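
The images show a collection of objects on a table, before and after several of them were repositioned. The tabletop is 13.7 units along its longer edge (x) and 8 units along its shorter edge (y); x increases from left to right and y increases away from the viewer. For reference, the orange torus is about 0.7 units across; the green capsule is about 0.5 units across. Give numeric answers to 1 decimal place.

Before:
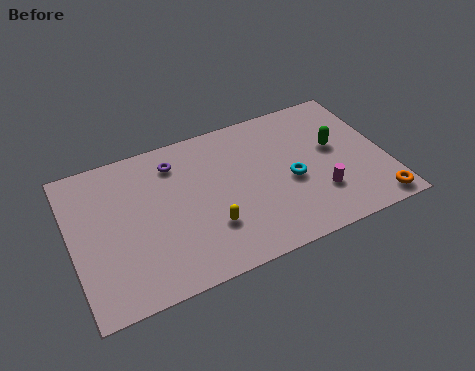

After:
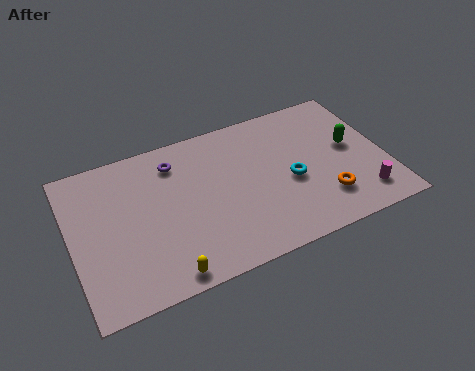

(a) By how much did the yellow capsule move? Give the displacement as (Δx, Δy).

(-2.1, -1.6)

The yellow capsule started near (5.8, 2.4) and ended near (3.7, 0.8).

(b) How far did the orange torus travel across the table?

2.4

The orange torus was near (12.9, 0.9) before and (10.8, 2.0) after, so it travelled √(2.1² + 1.1²) ≈ 2.4 units.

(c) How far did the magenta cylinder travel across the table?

2.0

The magenta cylinder moved from about (10.6, 2.3) to (12.4, 1.5), a distance of √(1.8² + 0.8²) ≈ 2.0.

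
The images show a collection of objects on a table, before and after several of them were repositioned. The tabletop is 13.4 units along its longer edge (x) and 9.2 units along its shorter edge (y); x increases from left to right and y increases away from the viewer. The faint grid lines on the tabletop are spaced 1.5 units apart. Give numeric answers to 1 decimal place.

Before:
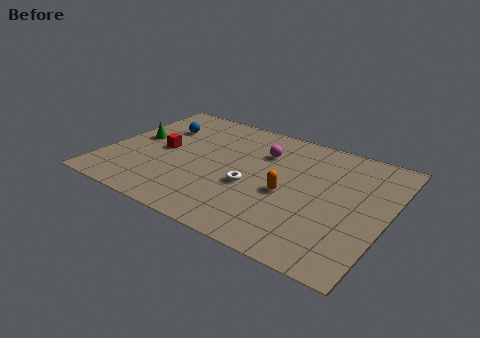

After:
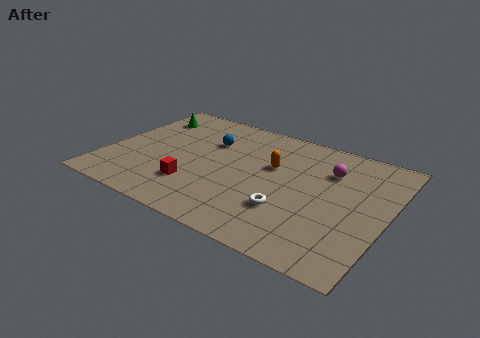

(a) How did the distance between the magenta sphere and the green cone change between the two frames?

+2.9

Before: roughly 6.2 units apart; after: 9.1. That's 2.9 units further apart.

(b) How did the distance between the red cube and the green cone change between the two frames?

+4.2

Before: roughly 1.5 units apart; after: 5.7. That's 4.2 units further apart.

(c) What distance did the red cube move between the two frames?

2.8

The red cube moved from about (2.6, 4.6) to (4.5, 2.5), a distance of √(1.9² + 2.1²) ≈ 2.8.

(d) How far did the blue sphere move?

2.5

From (2.1, 6.5) to (4.6, 6.3), the blue sphere covered √(2.5² + 0.2²) ≈ 2.5 units.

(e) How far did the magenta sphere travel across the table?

3.2

The magenta sphere moved from about (7.2, 6.6) to (10.4, 6.6), a distance of √(3.2² + 0.0²) ≈ 3.2.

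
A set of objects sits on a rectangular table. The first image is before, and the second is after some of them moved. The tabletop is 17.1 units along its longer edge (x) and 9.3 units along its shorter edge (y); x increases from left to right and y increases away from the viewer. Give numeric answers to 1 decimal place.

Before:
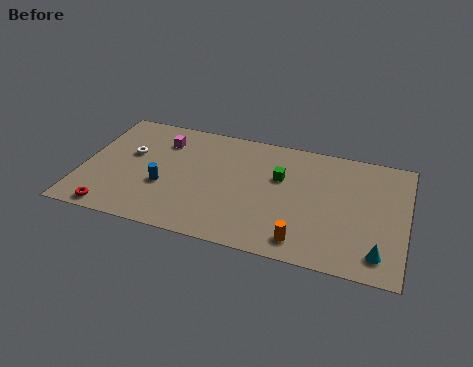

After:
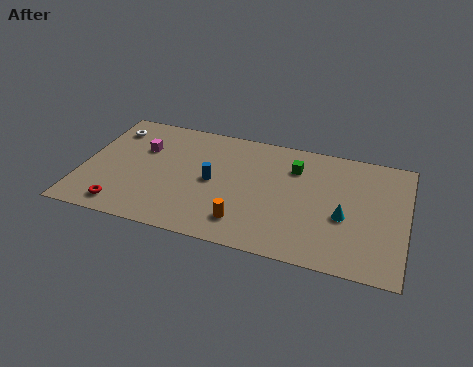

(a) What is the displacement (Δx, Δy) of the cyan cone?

(-1.9, 2.2)

The cyan cone started near (15.8, 1.6) and ended near (13.9, 3.8).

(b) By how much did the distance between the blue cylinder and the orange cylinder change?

-4.5

Before: roughly 7.8 units apart; after: 3.3. That's 4.5 units closer together.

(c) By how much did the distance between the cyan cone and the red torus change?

-2.1

They were about 13.9 units apart before and 11.8 after — 2.1 units closer together.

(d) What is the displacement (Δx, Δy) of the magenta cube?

(-1.0, -0.9)

The magenta cube was at about (4.0, 7.1) and moved to about (3.0, 6.2).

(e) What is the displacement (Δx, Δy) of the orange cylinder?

(-3.1, 0.5)

The orange cylinder was at about (11.9, 1.4) and moved to about (8.8, 1.9).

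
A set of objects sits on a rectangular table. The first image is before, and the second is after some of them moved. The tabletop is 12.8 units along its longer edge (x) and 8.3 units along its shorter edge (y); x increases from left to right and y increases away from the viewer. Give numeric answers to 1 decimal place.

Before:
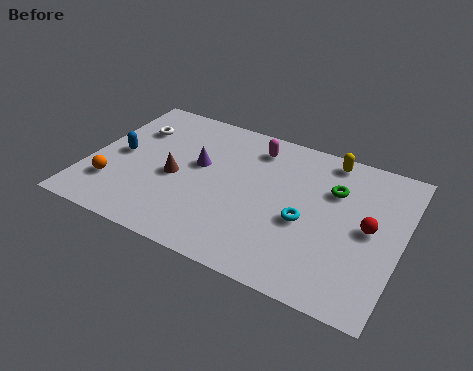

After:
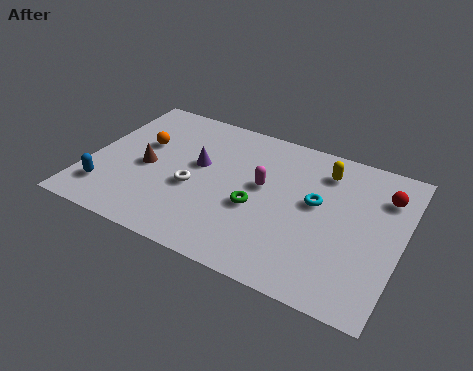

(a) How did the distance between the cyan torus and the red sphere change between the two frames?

+0.4

Before: roughly 2.6 units apart; after: 3.0. That's 0.4 units further apart.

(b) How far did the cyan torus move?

1.2

The cyan torus moved from about (9.0, 3.5) to (9.3, 4.7), a distance of √(0.3² + 1.2²) ≈ 1.2.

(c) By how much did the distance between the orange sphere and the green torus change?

-4.1

They were about 9.4 units apart before and 5.3 after — 4.1 units closer together.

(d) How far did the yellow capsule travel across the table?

0.8

The yellow capsule moved from about (9.5, 7.4) to (9.4, 6.6), a distance of √(0.1² + 0.8²) ≈ 0.8.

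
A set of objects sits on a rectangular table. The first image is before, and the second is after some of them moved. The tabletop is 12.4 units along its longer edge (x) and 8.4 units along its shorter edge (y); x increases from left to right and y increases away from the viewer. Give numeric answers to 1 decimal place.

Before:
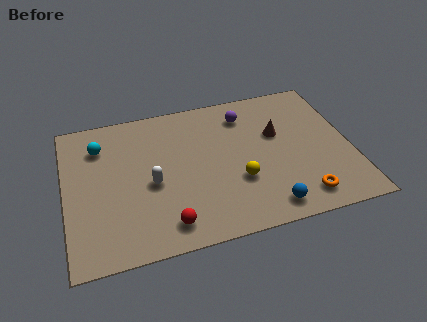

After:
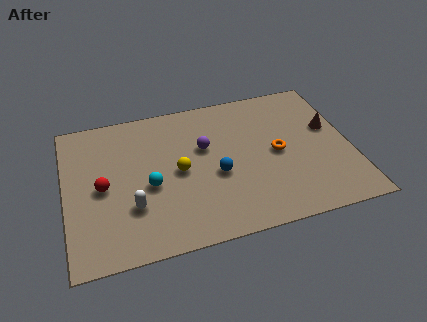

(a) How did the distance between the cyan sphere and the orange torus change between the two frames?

-4.2

The distance was about 9.8 in the first image and 5.6 in the second, so they moved 4.2 units closer together.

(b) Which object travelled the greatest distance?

the red sphere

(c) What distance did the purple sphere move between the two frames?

2.4

The purple sphere was near (8.0, 6.7) before and (6.1, 5.2) after, so it travelled √(1.9² + 1.5²) ≈ 2.4 units.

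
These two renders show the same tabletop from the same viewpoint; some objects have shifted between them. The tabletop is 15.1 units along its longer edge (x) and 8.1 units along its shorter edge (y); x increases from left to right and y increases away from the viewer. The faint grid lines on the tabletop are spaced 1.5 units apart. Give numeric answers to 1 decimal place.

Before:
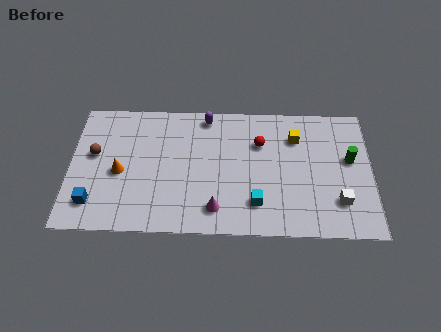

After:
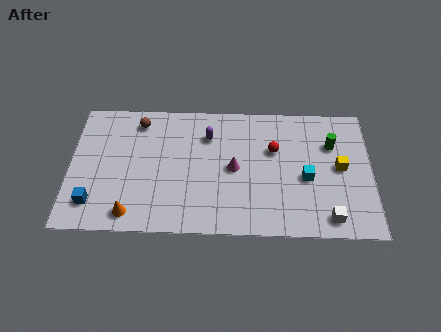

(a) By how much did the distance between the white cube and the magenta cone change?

-0.6

The distance was about 6.1 in the first image and 5.5 in the second, so they moved 0.6 units closer together.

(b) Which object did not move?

the blue cube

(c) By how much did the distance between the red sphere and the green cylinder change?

-1.7

They were about 4.6 units apart before and 2.9 after — 1.7 units closer together.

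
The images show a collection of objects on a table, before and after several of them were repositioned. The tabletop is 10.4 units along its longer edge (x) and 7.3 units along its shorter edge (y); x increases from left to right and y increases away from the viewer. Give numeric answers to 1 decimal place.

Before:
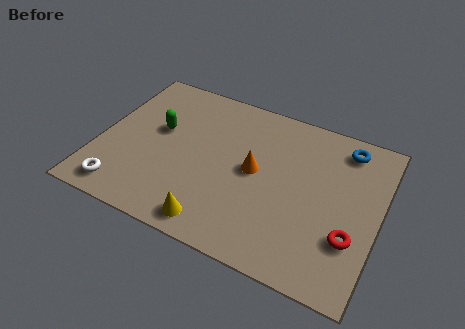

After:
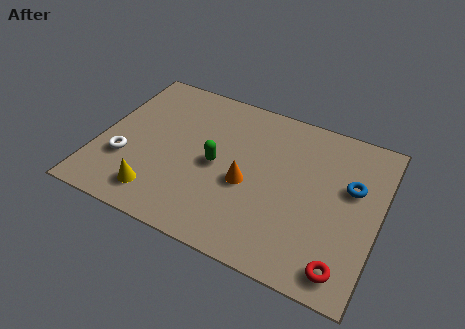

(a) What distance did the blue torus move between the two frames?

1.7

The blue torus moved from about (8.9, 6.2) to (9.3, 4.5), a distance of √(0.4² + 1.7²) ≈ 1.7.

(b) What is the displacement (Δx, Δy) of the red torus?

(-0.1, -1.3)

From the two frames, the red torus sits at roughly (9.5, 2.3) before and (9.4, 1.0) after.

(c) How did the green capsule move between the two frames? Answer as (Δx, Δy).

(2.3, -0.8)

The green capsule was at about (2.1, 4.3) and moved to about (4.4, 3.5).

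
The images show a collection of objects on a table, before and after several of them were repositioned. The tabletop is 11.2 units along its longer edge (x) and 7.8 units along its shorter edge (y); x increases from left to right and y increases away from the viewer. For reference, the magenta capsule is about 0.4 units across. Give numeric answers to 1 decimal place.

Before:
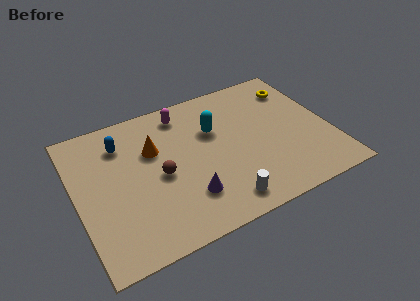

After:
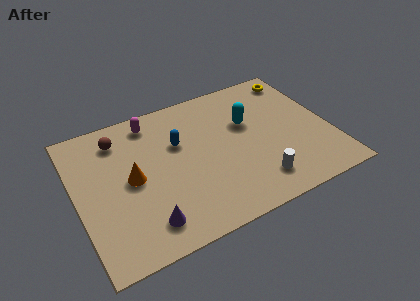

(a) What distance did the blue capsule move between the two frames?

2.6

The blue capsule moved from about (2.2, 6.0) to (4.6, 5.0), a distance of √(2.4² + 1.0²) ≈ 2.6.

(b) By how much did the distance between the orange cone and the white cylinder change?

+1.0

The distance was about 4.7 in the first image and 5.7 in the second, so they moved 1.0 units further apart.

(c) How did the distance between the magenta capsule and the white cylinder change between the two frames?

+1.0

The distance was about 5.6 in the first image and 6.6 in the second, so they moved 1.0 units further apart.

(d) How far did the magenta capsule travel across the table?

1.4

The magenta capsule was near (5.0, 6.6) before and (3.6, 6.7) after, so it travelled √(1.4² + 0.1²) ≈ 1.4 units.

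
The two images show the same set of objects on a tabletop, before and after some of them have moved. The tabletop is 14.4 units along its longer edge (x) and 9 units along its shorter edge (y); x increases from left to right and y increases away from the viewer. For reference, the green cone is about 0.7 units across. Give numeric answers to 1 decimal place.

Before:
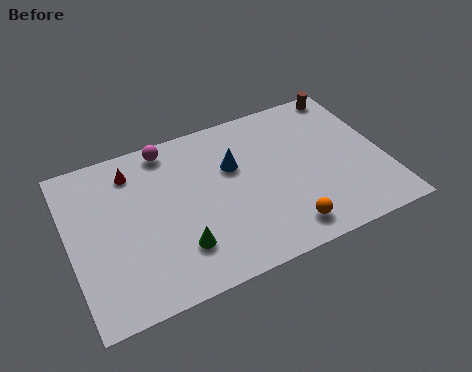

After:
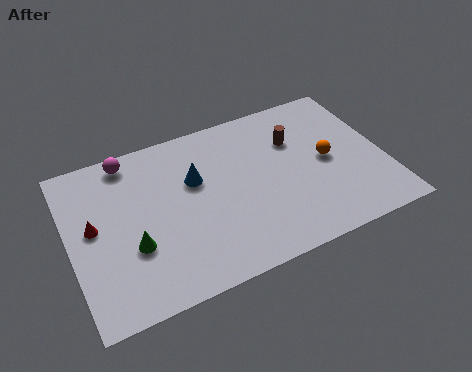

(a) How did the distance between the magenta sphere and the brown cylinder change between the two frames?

-0.8

Before: roughly 8.5 units apart; after: 7.7. That's 0.8 units closer together.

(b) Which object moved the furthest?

the orange sphere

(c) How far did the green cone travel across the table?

2.2

The green cone was near (4.7, 2.3) before and (2.7, 3.2) after, so it travelled √(2.0² + 0.9²) ≈ 2.2 units.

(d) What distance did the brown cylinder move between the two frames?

3.4

From (13.3, 8.2) to (10.5, 6.2), the brown cylinder covered √(2.8² + 2.0²) ≈ 3.4 units.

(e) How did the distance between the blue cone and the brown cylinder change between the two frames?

-1.5

The distance was about 6.2 in the first image and 4.7 in the second, so they moved 1.5 units closer together.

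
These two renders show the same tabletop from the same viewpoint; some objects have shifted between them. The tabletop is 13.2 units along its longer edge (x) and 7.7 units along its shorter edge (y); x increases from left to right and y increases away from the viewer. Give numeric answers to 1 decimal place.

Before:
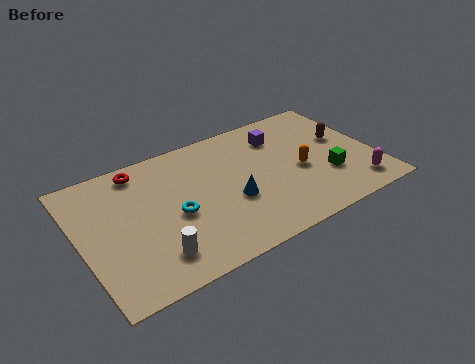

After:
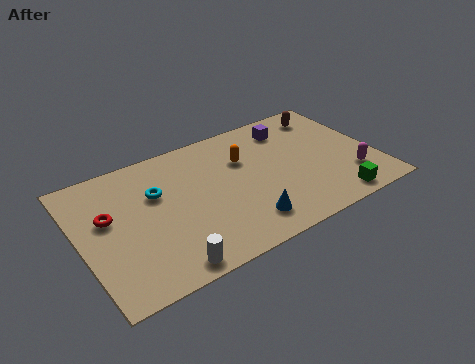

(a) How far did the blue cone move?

1.5

The blue cone was near (6.6, 3.0) before and (6.9, 1.5) after, so it travelled √(0.3² + 1.5²) ≈ 1.5 units.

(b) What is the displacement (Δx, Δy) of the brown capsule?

(-0.4, 1.9)

From the two frames, the brown capsule sits at roughly (12.0, 4.5) before and (11.6, 6.4) after.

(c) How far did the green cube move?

1.6

From (10.9, 2.5) to (10.9, 0.9), the green cube covered √(0.0² + 1.6²) ≈ 1.6 units.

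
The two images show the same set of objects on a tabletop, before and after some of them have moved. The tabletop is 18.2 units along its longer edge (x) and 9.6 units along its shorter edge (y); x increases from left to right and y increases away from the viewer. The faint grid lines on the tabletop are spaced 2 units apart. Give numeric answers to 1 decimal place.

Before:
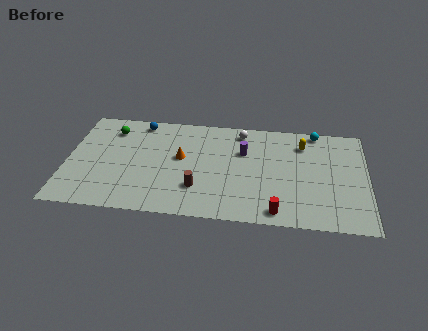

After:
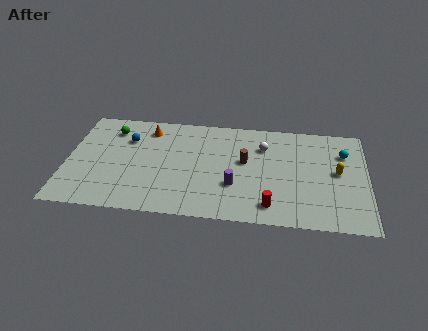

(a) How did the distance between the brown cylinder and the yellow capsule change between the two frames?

-2.3

Before: roughly 7.9 units apart; after: 5.6. That's 2.3 units closer together.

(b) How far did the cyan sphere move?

2.5

From (15.1, 8.8) to (16.8, 6.9), the cyan sphere covered √(1.7² + 1.9²) ≈ 2.5 units.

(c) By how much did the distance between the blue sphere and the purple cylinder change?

+0.8

Before: roughly 6.7 units apart; after: 7.5. That's 0.8 units further apart.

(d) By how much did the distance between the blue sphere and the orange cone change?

-2.4

Before: roughly 4.0 units apart; after: 1.6. That's 2.4 units closer together.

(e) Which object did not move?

the green sphere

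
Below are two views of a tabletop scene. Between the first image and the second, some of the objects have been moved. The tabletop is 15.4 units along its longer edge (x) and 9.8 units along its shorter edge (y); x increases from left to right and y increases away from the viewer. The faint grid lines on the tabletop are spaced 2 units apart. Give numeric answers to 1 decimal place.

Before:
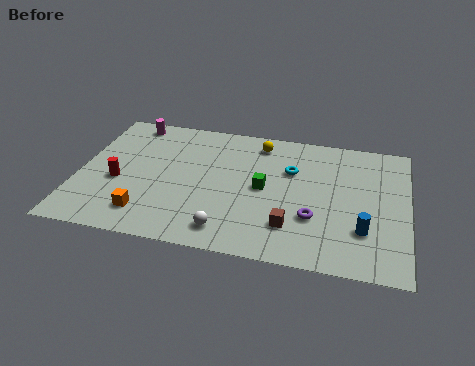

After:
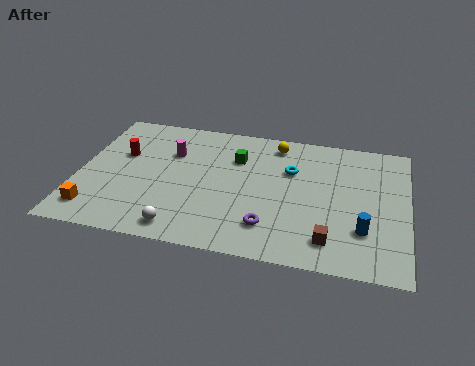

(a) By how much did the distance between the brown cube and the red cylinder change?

+2.5

The distance was about 8.4 in the first image and 10.9 in the second, so they moved 2.5 units further apart.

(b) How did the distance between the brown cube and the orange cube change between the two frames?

+4.2

Before: roughly 6.7 units apart; after: 10.9. That's 4.2 units further apart.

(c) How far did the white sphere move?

2.1

The white sphere moved from about (7.2, 1.5) to (5.1, 1.2), a distance of √(2.1² + 0.3²) ≈ 2.1.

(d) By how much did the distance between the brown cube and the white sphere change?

+3.8

The distance was about 3.0 in the first image and 6.8 in the second, so they moved 3.8 units further apart.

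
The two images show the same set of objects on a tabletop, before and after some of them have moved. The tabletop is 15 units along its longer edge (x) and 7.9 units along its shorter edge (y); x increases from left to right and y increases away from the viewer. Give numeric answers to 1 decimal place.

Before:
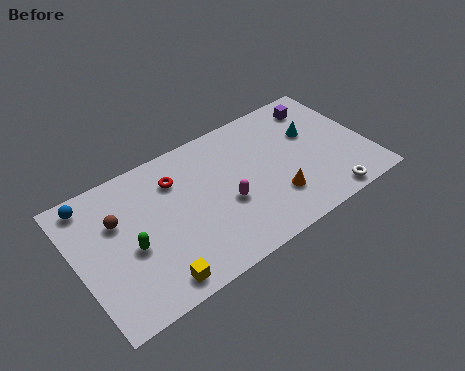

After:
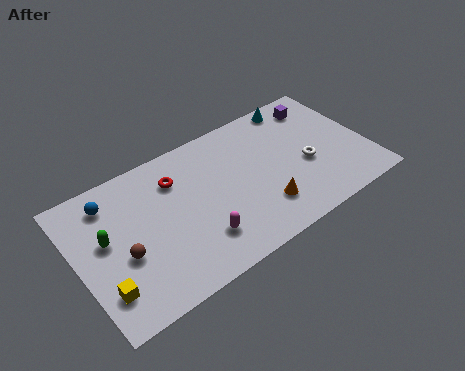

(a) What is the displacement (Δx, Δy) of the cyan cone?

(-0.4, 2.1)

The cyan cone started near (12.4, 5.0) and ended near (12.0, 7.1).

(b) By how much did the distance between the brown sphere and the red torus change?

+0.9

The distance was about 3.2 in the first image and 4.1 in the second, so they moved 0.9 units further apart.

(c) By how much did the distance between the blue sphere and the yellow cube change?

-1.7

They were about 6.3 units apart before and 4.6 after — 1.7 units closer together.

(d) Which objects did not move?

the red torus and the purple cube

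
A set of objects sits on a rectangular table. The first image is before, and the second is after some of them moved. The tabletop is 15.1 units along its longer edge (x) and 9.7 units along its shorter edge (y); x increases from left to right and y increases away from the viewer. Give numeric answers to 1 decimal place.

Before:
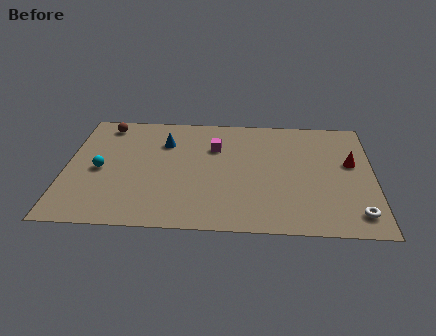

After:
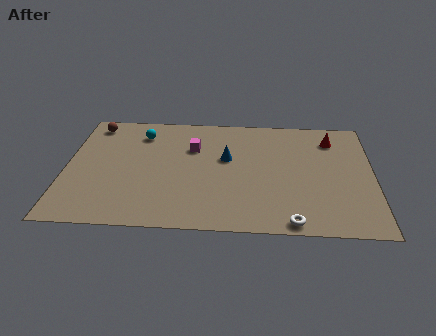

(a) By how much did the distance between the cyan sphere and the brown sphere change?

-1.4

The distance was about 3.9 in the first image and 2.5 in the second, so they moved 1.4 units closer together.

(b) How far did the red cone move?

2.2

The red cone moved from about (14.0, 5.7) to (13.1, 7.7), a distance of √(0.9² + 2.0²) ≈ 2.2.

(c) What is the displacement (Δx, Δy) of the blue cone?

(3.1, -1.2)

From the two frames, the blue cone sits at roughly (4.8, 7.0) before and (7.9, 5.8) after.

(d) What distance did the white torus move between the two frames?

3.2

The white torus was near (14.2, 1.6) before and (11.1, 0.8) after, so it travelled √(3.1² + 0.8²) ≈ 3.2 units.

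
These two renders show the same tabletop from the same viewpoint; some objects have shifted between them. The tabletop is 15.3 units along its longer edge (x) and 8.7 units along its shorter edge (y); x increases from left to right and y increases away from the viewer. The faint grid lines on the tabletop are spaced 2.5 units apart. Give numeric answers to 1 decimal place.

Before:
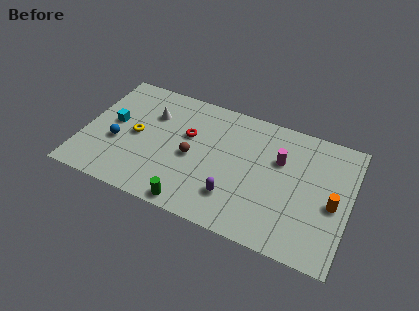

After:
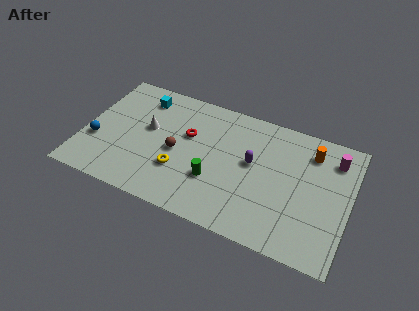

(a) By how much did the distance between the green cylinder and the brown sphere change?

-0.7

Before: roughly 3.2 units apart; after: 2.5. That's 0.7 units closer together.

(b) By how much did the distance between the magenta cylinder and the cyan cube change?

+1.5

The distance was about 9.7 in the first image and 11.2 in the second, so they moved 1.5 units further apart.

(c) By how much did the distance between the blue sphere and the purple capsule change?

+2.1

They were about 7.0 units apart before and 9.1 after — 2.1 units further apart.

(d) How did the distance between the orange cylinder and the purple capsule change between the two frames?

-2.0

The distance was about 5.8 in the first image and 3.8 in the second, so they moved 2.0 units closer together.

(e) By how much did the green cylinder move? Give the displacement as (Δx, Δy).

(1.0, 2.1)

From the two frames, the green cylinder sits at roughly (6.7, 0.8) before and (7.7, 2.9) after.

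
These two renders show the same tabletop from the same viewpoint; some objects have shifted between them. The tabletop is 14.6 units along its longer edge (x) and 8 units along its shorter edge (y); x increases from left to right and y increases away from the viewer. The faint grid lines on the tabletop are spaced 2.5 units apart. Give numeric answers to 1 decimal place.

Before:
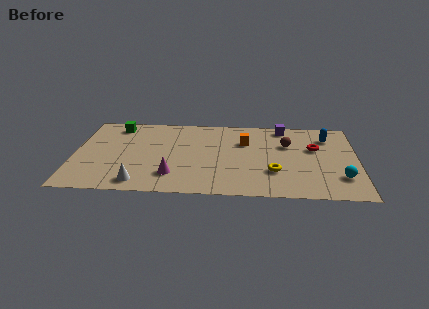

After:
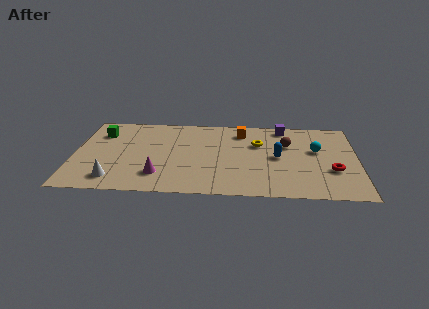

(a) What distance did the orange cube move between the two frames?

1.0

The orange cube moved from about (8.8, 5.5) to (8.6, 6.5), a distance of √(0.2² + 1.0²) ≈ 1.0.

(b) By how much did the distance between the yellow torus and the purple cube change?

-2.4

They were about 4.6 units apart before and 2.2 after — 2.4 units closer together.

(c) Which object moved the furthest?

the blue capsule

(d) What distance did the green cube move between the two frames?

1.1

From (2.1, 6.8) to (1.3, 6.0), the green cube covered √(0.8² + 0.8²) ≈ 1.1 units.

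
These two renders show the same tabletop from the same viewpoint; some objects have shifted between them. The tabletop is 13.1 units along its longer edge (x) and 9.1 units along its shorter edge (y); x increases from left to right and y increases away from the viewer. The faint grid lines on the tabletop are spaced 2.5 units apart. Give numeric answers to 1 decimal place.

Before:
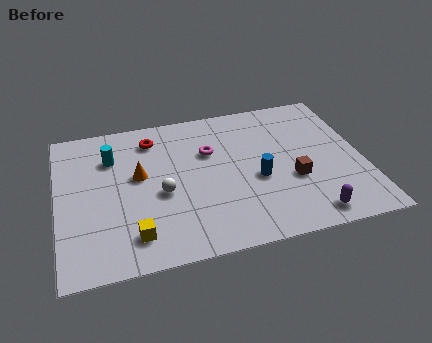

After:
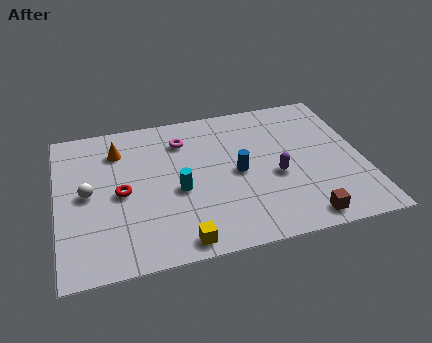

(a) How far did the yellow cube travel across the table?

2.1

The yellow cube moved from about (3.1, 1.7) to (5.0, 0.9), a distance of √(1.9² + 0.8²) ≈ 2.1.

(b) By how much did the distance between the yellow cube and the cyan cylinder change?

-1.9

The distance was about 4.9 in the first image and 3.0 in the second, so they moved 1.9 units closer together.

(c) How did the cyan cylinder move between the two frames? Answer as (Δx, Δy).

(2.7, -2.7)

The cyan cylinder started near (2.4, 6.6) and ended near (5.1, 3.9).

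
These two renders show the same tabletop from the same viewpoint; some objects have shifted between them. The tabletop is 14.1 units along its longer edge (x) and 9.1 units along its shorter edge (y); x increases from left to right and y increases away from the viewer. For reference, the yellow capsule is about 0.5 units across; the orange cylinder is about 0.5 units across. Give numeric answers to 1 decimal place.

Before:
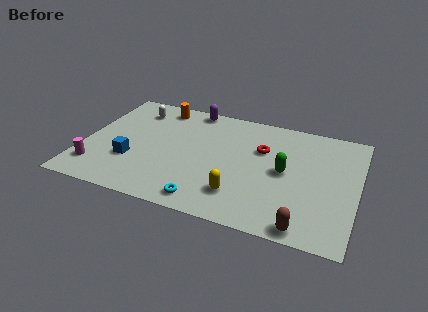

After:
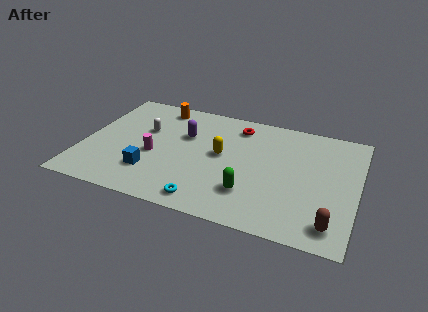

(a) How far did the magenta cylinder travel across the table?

3.4

The magenta cylinder was near (0.9, 1.9) before and (3.7, 3.8) after, so it travelled √(2.8² + 1.9²) ≈ 3.4 units.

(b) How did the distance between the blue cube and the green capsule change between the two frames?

-2.9

They were about 8.0 units apart before and 5.1 after — 2.9 units closer together.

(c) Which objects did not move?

the orange cylinder and the cyan torus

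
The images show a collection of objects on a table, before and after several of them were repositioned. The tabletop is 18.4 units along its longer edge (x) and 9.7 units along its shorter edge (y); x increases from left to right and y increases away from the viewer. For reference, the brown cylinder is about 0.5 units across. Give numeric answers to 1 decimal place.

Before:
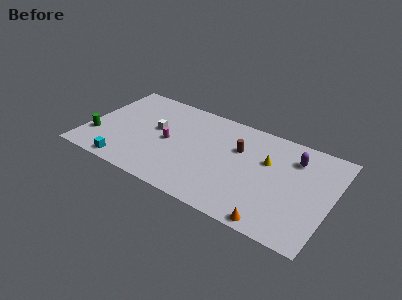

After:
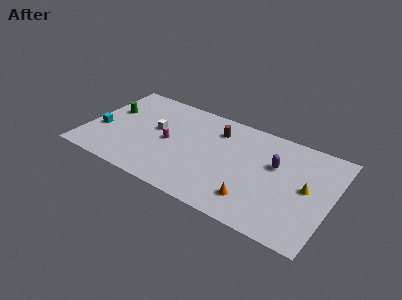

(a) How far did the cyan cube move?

3.6

The cyan cube moved from about (3.5, 1.0) to (1.1, 3.7), a distance of √(2.4² + 2.7²) ≈ 3.6.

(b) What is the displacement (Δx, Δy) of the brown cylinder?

(-1.8, 1.1)

From the two frames, the brown cylinder sits at roughly (11.3, 6.4) before and (9.5, 7.5) after.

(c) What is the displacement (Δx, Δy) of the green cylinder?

(0.6, 3.2)

The green cylinder started near (0.9, 2.8) and ended near (1.5, 6.0).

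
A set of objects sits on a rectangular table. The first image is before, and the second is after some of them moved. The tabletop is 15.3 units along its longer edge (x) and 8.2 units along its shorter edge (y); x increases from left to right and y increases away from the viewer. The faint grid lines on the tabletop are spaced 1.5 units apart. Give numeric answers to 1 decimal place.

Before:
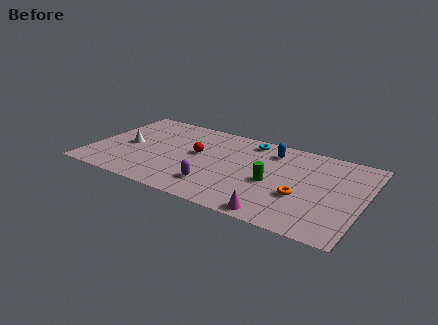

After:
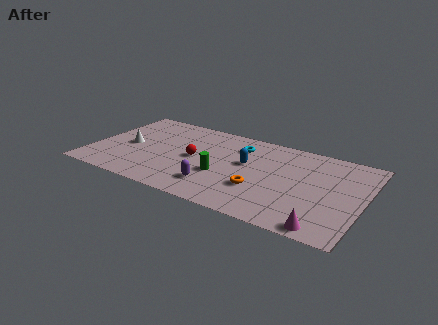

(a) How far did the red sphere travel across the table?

0.5

The red sphere was near (5.9, 4.6) before and (5.8, 4.1) after, so it travelled √(0.1² + 0.5²) ≈ 0.5 units.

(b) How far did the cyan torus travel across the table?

0.9

The cyan torus was near (8.6, 7.1) before and (8.1, 6.3) after, so it travelled √(0.5² + 0.8²) ≈ 0.9 units.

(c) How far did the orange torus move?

2.3

From (12.0, 3.0) to (9.7, 2.7), the orange torus covered √(2.3² + 0.3²) ≈ 2.3 units.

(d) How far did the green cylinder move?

2.8

The green cylinder moved from about (10.3, 3.6) to (7.5, 3.1), a distance of √(2.8² + 0.5²) ≈ 2.8.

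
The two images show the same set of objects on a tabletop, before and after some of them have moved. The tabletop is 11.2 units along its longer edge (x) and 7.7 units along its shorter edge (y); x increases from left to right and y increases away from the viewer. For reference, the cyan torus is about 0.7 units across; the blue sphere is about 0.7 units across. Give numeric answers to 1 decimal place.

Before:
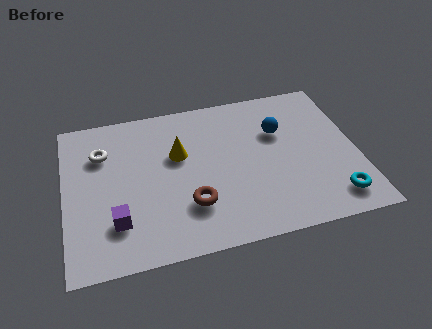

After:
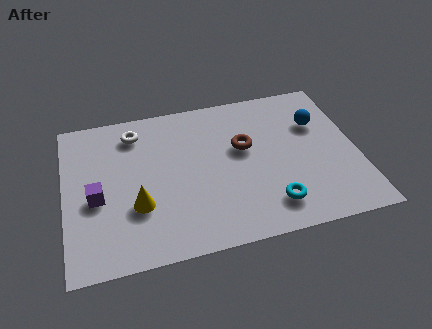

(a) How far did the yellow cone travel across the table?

2.8

From (4.4, 4.8) to (2.7, 2.6), the yellow cone covered √(1.7² + 2.2²) ≈ 2.8 units.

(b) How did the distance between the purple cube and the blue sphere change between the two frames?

+1.7

Before: roughly 7.1 units apart; after: 8.8. That's 1.7 units further apart.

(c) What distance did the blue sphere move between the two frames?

1.5

From (8.3, 5.1) to (9.8, 5.2), the blue sphere covered √(1.5² + 0.1²) ≈ 1.5 units.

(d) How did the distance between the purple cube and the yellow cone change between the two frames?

-2.1

The distance was about 3.8 in the first image and 1.7 in the second, so they moved 2.1 units closer together.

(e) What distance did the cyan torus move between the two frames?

2.4

The cyan torus was near (10.1, 1.3) before and (7.7, 1.5) after, so it travelled √(2.4² + 0.2²) ≈ 2.4 units.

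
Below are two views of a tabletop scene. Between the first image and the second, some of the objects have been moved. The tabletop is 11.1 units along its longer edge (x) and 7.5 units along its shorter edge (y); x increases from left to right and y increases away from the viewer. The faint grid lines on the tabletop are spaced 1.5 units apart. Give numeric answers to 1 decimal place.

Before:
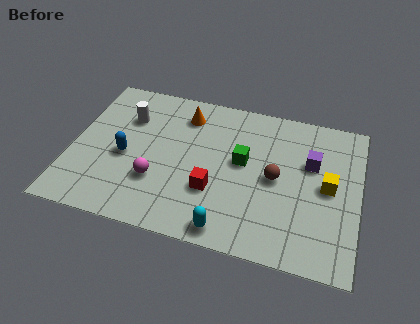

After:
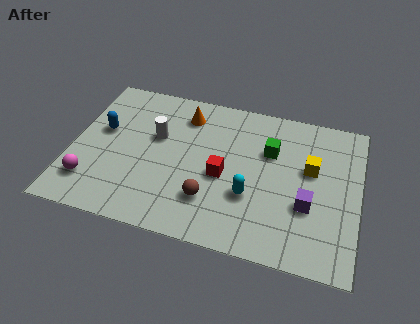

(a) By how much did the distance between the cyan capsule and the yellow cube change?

-1.8

Before: roughly 4.7 units apart; after: 2.9. That's 1.8 units closer together.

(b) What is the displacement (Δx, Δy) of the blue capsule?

(-1.0, 1.1)

The blue capsule started near (2.1, 3.3) and ended near (1.1, 4.4).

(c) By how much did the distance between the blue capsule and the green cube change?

+1.9

The distance was about 4.6 in the first image and 6.5 in the second, so they moved 1.9 units further apart.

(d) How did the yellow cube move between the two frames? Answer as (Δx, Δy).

(-0.7, 0.7)

The yellow cube started near (9.9, 3.8) and ended near (9.2, 4.5).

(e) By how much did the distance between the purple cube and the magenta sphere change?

+2.1

Before: roughly 6.3 units apart; after: 8.4. That's 2.1 units further apart.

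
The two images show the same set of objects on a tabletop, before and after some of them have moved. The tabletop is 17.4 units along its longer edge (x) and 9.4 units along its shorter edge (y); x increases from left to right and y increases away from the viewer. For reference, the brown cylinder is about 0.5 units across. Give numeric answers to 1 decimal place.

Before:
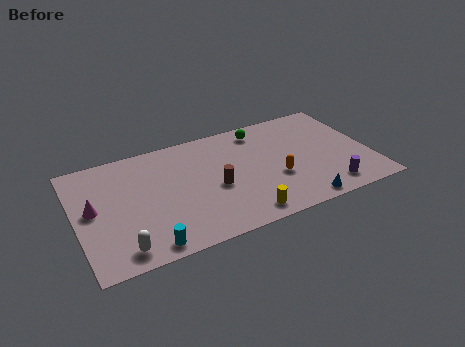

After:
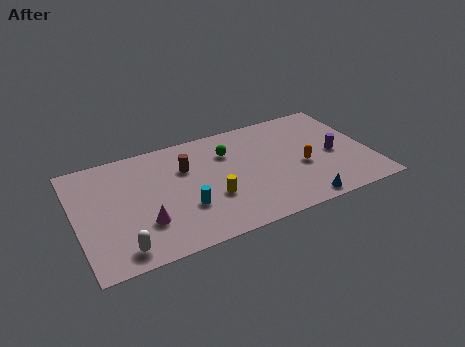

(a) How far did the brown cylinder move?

2.7

From (8.1, 4.1) to (6.6, 6.4), the brown cylinder covered √(1.5² + 2.3²) ≈ 2.7 units.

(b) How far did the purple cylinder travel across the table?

2.9

From (14.6, 1.5) to (15.3, 4.3), the purple cylinder covered √(0.7² + 2.8²) ≈ 2.9 units.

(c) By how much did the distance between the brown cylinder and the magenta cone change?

-2.6

The distance was about 7.2 in the first image and 4.6 in the second, so they moved 2.6 units closer together.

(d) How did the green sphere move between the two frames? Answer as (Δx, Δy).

(-2.1, -1.2)

The green sphere was at about (11.3, 8.0) and moved to about (9.2, 6.8).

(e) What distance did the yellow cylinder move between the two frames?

2.6

The yellow cylinder was near (9.4, 1.2) before and (7.8, 3.3) after, so it travelled √(1.6² + 2.1²) ≈ 2.6 units.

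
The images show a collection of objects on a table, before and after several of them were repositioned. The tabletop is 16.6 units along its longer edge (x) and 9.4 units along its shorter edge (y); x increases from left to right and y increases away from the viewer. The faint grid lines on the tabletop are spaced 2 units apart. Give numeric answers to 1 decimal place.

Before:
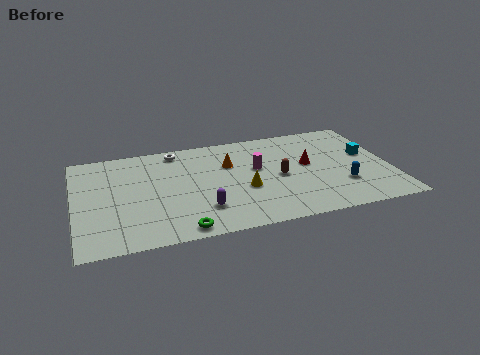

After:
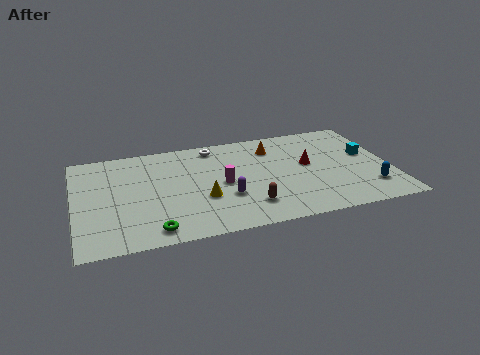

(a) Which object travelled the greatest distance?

the brown capsule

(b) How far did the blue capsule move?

1.5

The blue capsule moved from about (13.9, 2.8) to (15.3, 2.2), a distance of √(1.4² + 0.6²) ≈ 1.5.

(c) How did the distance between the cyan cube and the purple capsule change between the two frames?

-1.5

They were about 9.5 units apart before and 8.0 after — 1.5 units closer together.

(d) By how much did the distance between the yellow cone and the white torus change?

-0.8

They were about 5.7 units apart before and 4.9 after — 0.8 units closer together.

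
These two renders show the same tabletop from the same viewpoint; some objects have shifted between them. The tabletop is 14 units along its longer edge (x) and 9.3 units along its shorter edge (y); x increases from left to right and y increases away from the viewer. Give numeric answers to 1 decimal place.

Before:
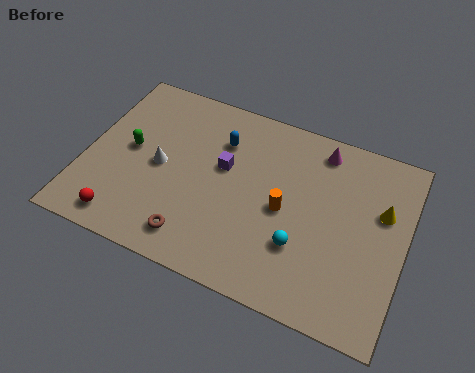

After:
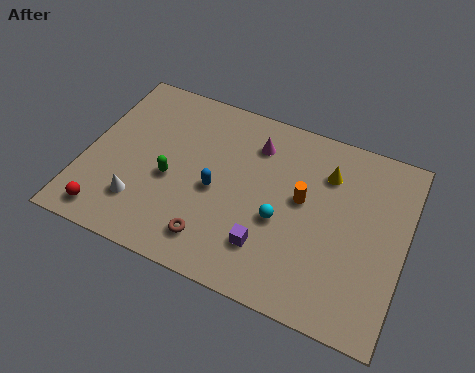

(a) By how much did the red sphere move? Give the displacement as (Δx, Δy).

(-0.7, 0.0)

The red sphere was at about (2.1, 1.2) and moved to about (1.4, 1.2).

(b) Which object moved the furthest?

the purple cube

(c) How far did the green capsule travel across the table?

2.1

The green capsule was near (1.9, 4.9) before and (3.8, 4.0) after, so it travelled √(1.9² + 0.9²) ≈ 2.1 units.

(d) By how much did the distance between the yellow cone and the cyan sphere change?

-0.9

They were about 4.4 units apart before and 3.5 after — 0.9 units closer together.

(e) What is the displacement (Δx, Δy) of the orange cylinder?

(0.7, 0.8)

The orange cylinder started near (8.8, 4.4) and ended near (9.5, 5.2).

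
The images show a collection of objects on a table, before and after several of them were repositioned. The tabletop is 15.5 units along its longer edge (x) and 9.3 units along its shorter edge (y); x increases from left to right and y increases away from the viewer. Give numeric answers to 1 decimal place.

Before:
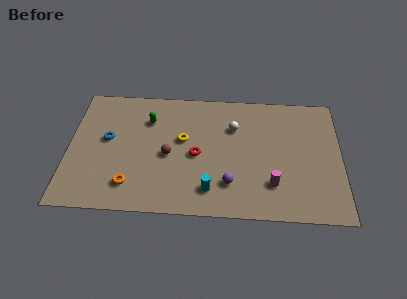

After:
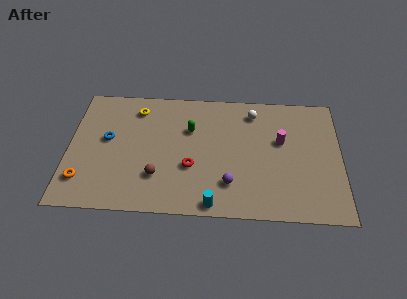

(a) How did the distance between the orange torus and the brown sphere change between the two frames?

+1.1

Before: roughly 3.1 units apart; after: 4.2. That's 1.1 units further apart.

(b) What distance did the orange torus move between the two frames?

2.7

The orange torus was near (3.6, 1.9) before and (0.9, 2.1) after, so it travelled √(2.7² + 0.2²) ≈ 2.7 units.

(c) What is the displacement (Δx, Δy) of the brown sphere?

(-0.6, -1.6)

The brown sphere was at about (5.7, 4.2) and moved to about (5.1, 2.6).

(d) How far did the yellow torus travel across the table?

3.5

The yellow torus moved from about (6.5, 5.4) to (3.8, 7.6), a distance of √(2.7² + 2.2²) ≈ 3.5.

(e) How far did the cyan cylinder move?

1.0

The cyan cylinder was near (8.1, 1.8) before and (8.3, 0.8) after, so it travelled √(0.2² + 1.0²) ≈ 1.0 units.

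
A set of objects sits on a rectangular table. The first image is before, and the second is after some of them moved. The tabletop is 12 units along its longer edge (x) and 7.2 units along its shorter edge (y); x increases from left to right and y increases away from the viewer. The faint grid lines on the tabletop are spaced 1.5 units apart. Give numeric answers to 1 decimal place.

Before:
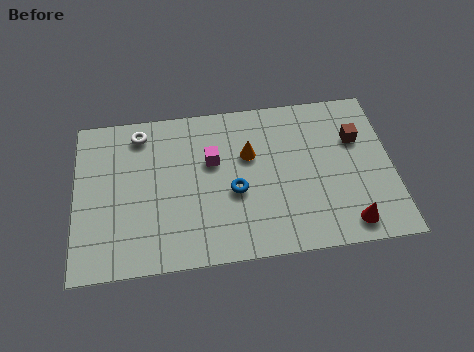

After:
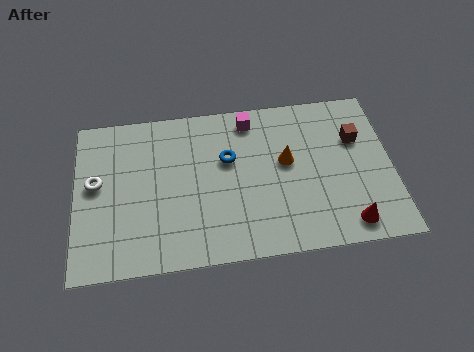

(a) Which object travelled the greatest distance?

the white torus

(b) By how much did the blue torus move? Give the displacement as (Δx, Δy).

(-0.2, 1.5)

The blue torus started near (6.0, 3.0) and ended near (5.8, 4.5).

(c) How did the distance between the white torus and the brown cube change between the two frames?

+1.6

Before: roughly 8.3 units apart; after: 9.9. That's 1.6 units further apart.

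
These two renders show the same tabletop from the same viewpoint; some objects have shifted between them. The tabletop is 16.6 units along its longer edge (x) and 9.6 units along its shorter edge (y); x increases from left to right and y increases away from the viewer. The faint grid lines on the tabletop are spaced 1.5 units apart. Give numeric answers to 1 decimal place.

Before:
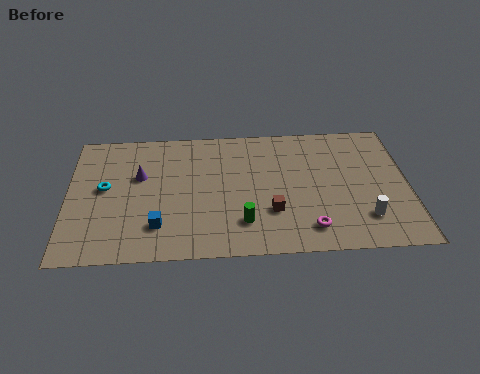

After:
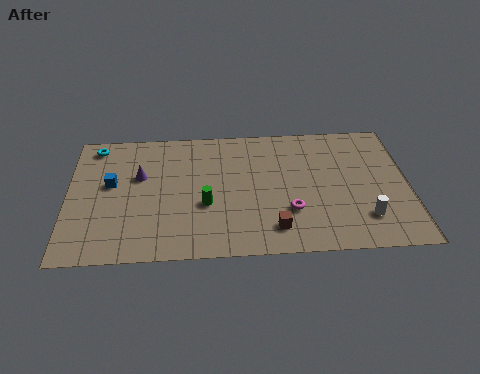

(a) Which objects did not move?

the purple cone and the white cylinder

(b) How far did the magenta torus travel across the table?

1.6

The magenta torus was near (11.7, 1.7) before and (10.8, 3.0) after, so it travelled √(0.9² + 1.3²) ≈ 1.6 units.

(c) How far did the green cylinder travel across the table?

2.3

The green cylinder moved from about (8.5, 2.3) to (6.7, 3.7), a distance of √(1.8² + 1.4²) ≈ 2.3.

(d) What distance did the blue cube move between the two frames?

3.9

The blue cube moved from about (4.4, 2.3) to (2.1, 5.5), a distance of √(2.3² + 3.2²) ≈ 3.9.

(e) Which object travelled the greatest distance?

the blue cube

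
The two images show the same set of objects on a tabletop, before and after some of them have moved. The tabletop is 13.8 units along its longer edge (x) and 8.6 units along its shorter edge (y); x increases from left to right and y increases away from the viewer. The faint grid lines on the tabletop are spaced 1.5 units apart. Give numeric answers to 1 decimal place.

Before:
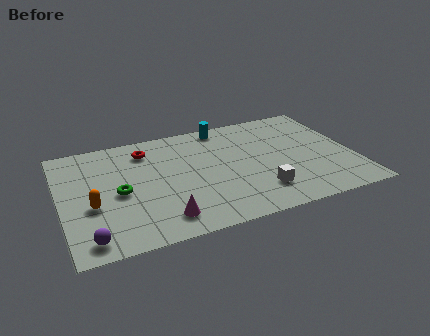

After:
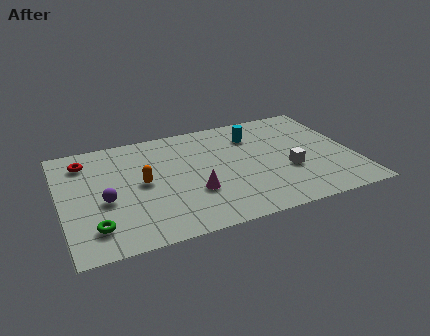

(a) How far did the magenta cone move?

2.1

From (4.5, 1.5) to (6.1, 2.9), the magenta cone covered √(1.6² + 1.4²) ≈ 2.1 units.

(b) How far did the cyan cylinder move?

1.8

The cyan cylinder moved from about (8.0, 7.7) to (9.3, 6.5), a distance of √(1.3² + 1.2²) ≈ 1.8.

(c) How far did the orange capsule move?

2.6

The orange capsule was near (1.4, 3.4) before and (3.8, 4.4) after, so it travelled √(2.4² + 1.0²) ≈ 2.6 units.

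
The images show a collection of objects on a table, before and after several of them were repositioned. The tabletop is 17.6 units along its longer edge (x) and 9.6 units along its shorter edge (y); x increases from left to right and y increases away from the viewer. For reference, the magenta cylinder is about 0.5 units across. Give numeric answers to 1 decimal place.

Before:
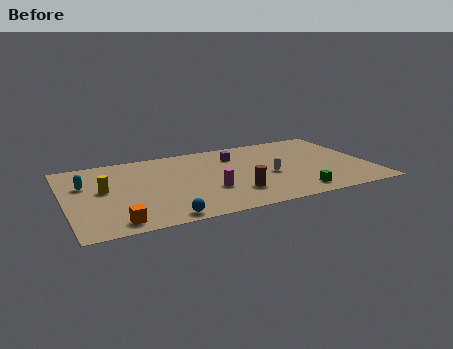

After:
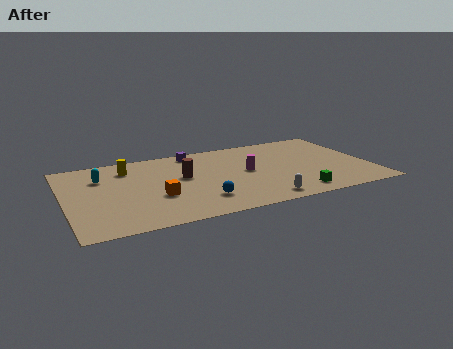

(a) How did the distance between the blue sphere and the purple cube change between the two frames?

-1.9

Before: roughly 8.1 units apart; after: 6.2. That's 1.9 units closer together.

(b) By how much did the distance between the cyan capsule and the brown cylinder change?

-4.3

They were about 9.1 units apart before and 4.8 after — 4.3 units closer together.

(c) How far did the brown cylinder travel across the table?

4.0

The brown cylinder moved from about (9.5, 2.5) to (6.8, 5.5), a distance of √(2.7² + 3.0²) ≈ 4.0.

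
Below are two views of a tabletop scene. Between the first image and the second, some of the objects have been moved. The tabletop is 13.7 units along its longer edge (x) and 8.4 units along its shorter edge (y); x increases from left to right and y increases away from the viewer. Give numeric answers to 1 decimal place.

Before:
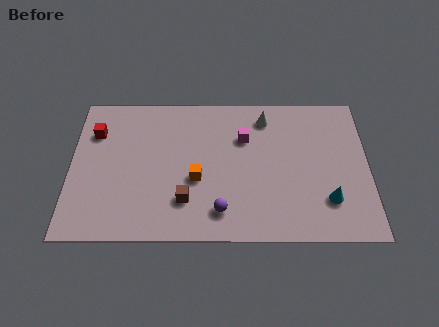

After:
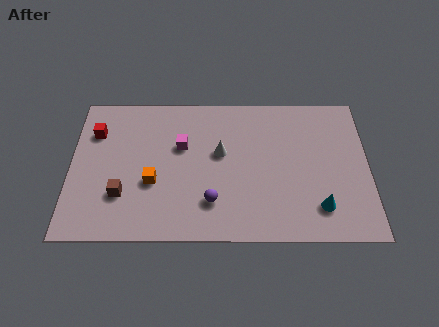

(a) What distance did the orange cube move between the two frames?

2.0

From (5.8, 3.4) to (3.8, 3.2), the orange cube covered √(2.0² + 0.2²) ≈ 2.0 units.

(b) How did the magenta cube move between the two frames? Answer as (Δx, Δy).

(-2.9, -0.5)

From the two frames, the magenta cube sits at roughly (8.0, 5.8) before and (5.1, 5.3) after.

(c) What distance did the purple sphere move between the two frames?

0.6

The purple sphere moved from about (6.9, 1.6) to (6.5, 2.1), a distance of √(0.4² + 0.5²) ≈ 0.6.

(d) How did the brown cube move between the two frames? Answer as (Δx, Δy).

(-2.9, 0.3)

The brown cube was at about (5.3, 2.2) and moved to about (2.4, 2.5).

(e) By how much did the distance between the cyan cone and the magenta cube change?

+2.0

Before: roughly 5.2 units apart; after: 7.2. That's 2.0 units further apart.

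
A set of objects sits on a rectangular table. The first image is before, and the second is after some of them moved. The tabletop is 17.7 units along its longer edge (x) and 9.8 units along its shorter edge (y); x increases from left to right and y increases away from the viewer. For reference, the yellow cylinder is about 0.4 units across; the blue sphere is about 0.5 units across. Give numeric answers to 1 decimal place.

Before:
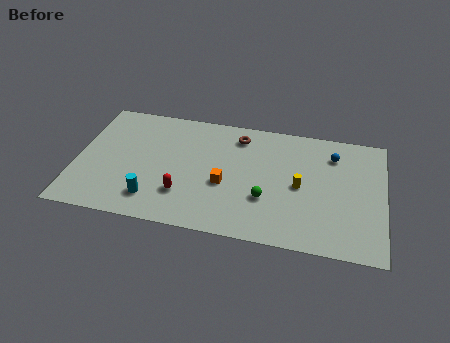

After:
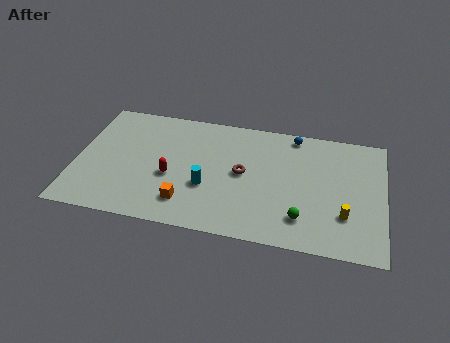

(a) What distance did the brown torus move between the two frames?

3.0

The brown torus moved from about (9.2, 8.1) to (9.6, 5.1), a distance of √(0.4² + 3.0²) ≈ 3.0.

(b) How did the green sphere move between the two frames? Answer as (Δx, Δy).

(2.1, -1.1)

The green sphere was at about (11.0, 3.3) and moved to about (13.1, 2.2).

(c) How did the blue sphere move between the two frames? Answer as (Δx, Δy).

(-2.3, 1.2)

The blue sphere was at about (14.7, 7.6) and moved to about (12.4, 8.8).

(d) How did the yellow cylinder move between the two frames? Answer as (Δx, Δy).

(2.6, -1.8)

From the two frames, the yellow cylinder sits at roughly (12.9, 4.7) before and (15.5, 2.9) after.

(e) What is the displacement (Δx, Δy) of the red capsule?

(-0.8, 1.3)

The red capsule started near (6.3, 2.7) and ended near (5.5, 4.0).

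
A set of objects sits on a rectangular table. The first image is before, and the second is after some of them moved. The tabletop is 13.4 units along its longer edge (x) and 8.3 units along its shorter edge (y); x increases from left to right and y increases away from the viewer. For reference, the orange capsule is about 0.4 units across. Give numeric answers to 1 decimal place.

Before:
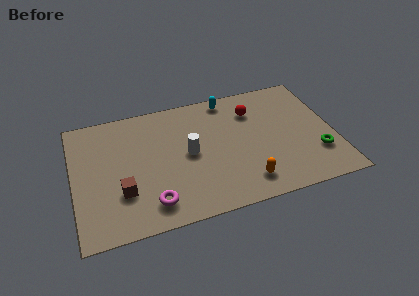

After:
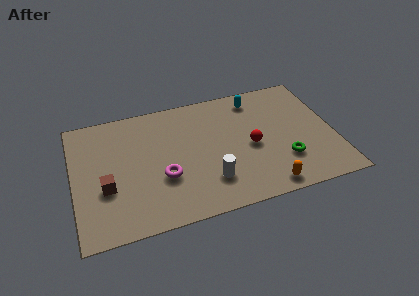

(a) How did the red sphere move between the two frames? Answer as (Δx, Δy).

(-0.3, -2.4)

The red sphere was at about (9.4, 6.2) and moved to about (9.1, 3.8).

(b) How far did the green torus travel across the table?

1.7

The green torus moved from about (12.4, 2.4) to (10.7, 2.4), a distance of √(1.7² + 0.0²) ≈ 1.7.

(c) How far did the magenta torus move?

1.7

The magenta torus was near (3.8, 1.5) before and (4.5, 3.0) after, so it travelled √(0.7² + 1.5²) ≈ 1.7 units.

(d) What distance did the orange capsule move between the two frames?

1.2

The orange capsule was near (8.6, 1.5) before and (9.6, 0.9) after, so it travelled √(1.0² + 0.6²) ≈ 1.2 units.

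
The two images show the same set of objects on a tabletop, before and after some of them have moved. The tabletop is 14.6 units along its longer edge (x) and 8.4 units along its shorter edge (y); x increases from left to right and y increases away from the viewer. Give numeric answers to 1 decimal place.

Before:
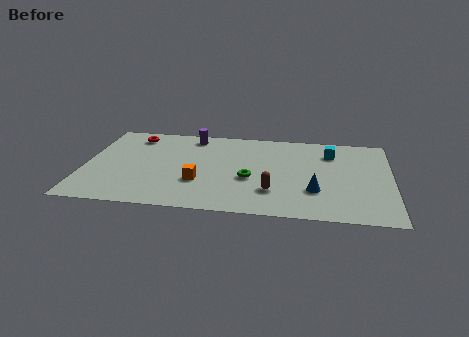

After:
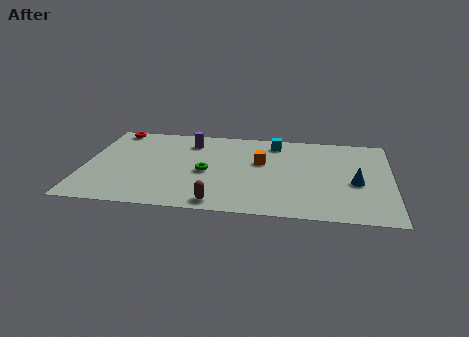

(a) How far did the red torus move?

1.2

The red torus moved from about (2.2, 7.0) to (1.2, 7.6), a distance of √(1.0² + 0.6²) ≈ 1.2.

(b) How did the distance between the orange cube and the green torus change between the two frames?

+0.4

The distance was about 2.5 in the first image and 2.9 in the second, so they moved 0.4 units further apart.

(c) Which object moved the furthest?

the orange cube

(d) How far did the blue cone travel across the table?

2.1

The blue cone moved from about (11.0, 2.6) to (12.9, 3.6), a distance of √(1.9² + 1.0²) ≈ 2.1.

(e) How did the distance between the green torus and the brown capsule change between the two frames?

+1.4

They were about 1.6 units apart before and 3.0 after — 1.4 units further apart.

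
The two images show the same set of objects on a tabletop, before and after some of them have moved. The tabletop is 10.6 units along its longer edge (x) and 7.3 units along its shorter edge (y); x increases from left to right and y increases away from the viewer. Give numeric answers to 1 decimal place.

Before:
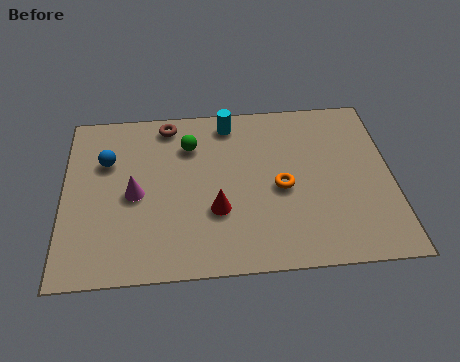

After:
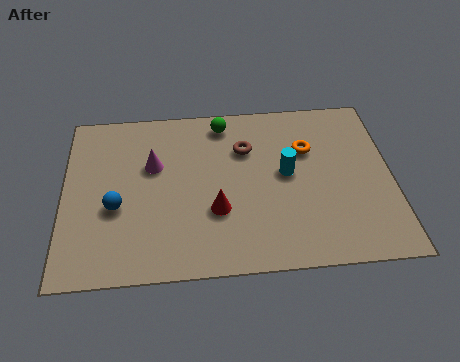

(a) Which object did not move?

the red cone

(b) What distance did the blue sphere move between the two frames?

2.0

From (1.4, 4.9) to (1.7, 2.9), the blue sphere covered √(0.3² + 2.0²) ≈ 2.0 units.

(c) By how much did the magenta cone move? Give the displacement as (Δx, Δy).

(0.6, 1.2)

The magenta cone was at about (2.3, 3.4) and moved to about (2.9, 4.6).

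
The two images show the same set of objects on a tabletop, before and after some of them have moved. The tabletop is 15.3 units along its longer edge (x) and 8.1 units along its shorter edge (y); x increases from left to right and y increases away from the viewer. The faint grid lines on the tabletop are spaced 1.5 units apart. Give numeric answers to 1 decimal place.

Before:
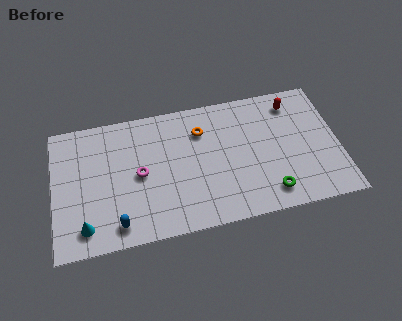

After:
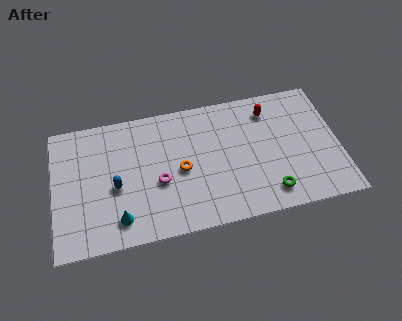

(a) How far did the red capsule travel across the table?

1.3

The red capsule was near (13.0, 6.7) before and (11.7, 6.5) after, so it travelled √(1.3² + 0.2²) ≈ 1.3 units.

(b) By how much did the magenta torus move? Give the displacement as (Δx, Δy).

(1.0, -0.7)

From the two frames, the magenta torus sits at roughly (4.6, 4.0) before and (5.6, 3.3) after.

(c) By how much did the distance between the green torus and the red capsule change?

-0.4

They were about 5.5 units apart before and 5.1 after — 0.4 units closer together.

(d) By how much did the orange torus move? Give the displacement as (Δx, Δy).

(-1.2, -2.2)

The orange torus was at about (8.0, 6.0) and moved to about (6.8, 3.8).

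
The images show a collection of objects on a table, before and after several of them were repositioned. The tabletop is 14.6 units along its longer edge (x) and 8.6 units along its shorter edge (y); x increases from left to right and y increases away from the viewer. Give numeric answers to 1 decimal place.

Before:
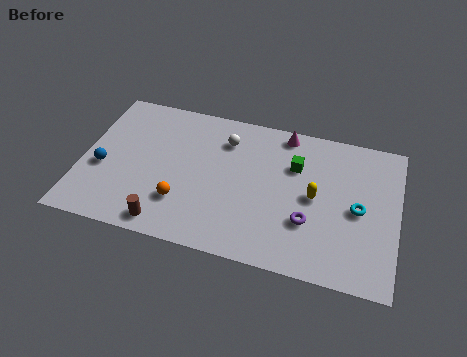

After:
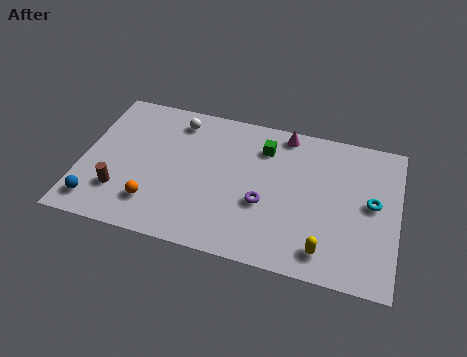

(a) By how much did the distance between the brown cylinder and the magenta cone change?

+0.7

Before: roughly 8.4 units apart; after: 9.1. That's 0.7 units further apart.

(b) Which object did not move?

the magenta cone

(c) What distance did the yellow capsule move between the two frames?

3.0

The yellow capsule moved from about (10.8, 4.3) to (11.4, 1.4), a distance of √(0.6² + 2.9²) ≈ 3.0.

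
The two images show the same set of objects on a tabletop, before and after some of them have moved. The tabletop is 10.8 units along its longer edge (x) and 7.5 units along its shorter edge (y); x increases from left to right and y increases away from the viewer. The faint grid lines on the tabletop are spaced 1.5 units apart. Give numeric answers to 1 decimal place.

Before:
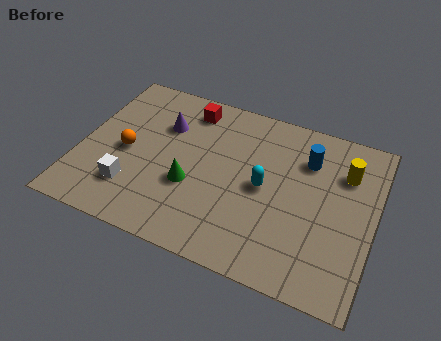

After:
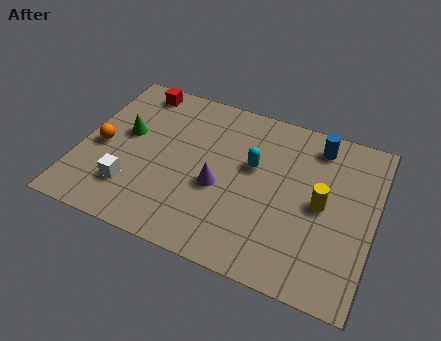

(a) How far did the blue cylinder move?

0.9

The blue cylinder was near (8.2, 5.5) before and (8.5, 6.3) after, so it travelled √(0.3² + 0.8²) ≈ 0.9 units.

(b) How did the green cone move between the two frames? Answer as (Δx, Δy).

(-2.6, 1.5)

The green cone started near (4.2, 2.8) and ended near (1.6, 4.3).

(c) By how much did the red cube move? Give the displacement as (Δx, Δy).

(-2.0, 0.3)

From the two frames, the red cube sits at roughly (3.7, 6.3) before and (1.7, 6.6) after.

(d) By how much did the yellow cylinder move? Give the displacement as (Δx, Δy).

(-0.7, -1.7)

From the two frames, the yellow cylinder sits at roughly (9.6, 5.4) before and (8.9, 3.7) after.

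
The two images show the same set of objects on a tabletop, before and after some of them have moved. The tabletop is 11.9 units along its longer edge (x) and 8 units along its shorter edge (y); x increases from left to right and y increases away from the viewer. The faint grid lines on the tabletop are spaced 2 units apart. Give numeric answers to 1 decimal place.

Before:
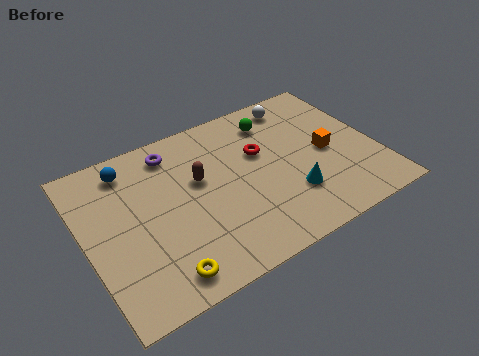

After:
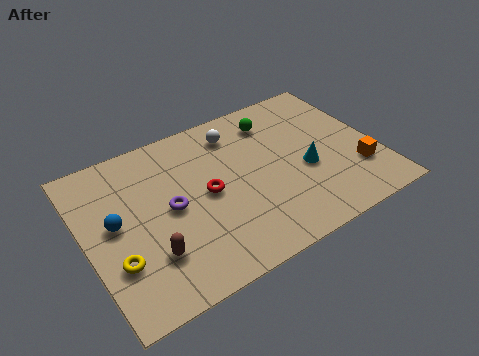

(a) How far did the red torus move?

2.6

The red torus was near (7.3, 5.0) before and (4.9, 4.0) after, so it travelled √(2.4² + 1.0²) ≈ 2.6 units.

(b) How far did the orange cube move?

1.8

The orange cube was near (9.9, 3.8) before and (10.9, 2.3) after, so it travelled √(1.0² + 1.5²) ≈ 1.8 units.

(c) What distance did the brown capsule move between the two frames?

3.5

From (4.7, 4.8) to (2.3, 2.2), the brown capsule covered √(2.4² + 2.6²) ≈ 3.5 units.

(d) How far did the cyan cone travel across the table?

1.3

From (8.1, 2.3) to (8.9, 3.3), the cyan cone covered √(0.8² + 1.0²) ≈ 1.3 units.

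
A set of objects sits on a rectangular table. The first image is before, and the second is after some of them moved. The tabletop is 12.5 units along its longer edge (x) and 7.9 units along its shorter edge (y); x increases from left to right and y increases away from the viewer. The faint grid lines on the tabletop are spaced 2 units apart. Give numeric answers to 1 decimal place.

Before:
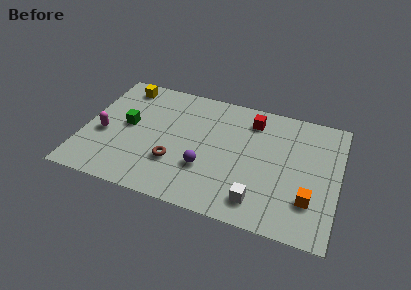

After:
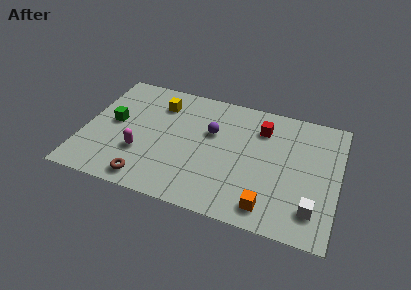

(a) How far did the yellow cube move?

2.0

The yellow cube moved from about (1.6, 6.8) to (3.5, 6.1), a distance of √(1.9² + 0.7²) ≈ 2.0.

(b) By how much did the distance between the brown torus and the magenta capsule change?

-2.0

The distance was about 3.7 in the first image and 1.7 in the second, so they moved 2.0 units closer together.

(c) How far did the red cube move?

0.6

The red cube moved from about (8.1, 6.4) to (8.6, 6.0), a distance of √(0.5² + 0.4²) ≈ 0.6.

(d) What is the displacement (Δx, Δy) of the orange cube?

(-1.9, -1.0)

The orange cube was at about (11.2, 2.2) and moved to about (9.3, 1.2).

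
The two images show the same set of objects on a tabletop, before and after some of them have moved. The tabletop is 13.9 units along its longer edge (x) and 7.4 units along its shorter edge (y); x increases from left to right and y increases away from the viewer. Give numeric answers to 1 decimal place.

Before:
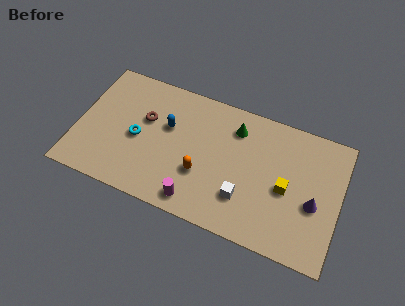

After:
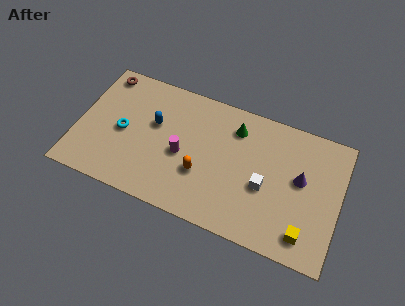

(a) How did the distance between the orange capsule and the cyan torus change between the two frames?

+0.8

The distance was about 3.6 in the first image and 4.4 in the second, so they moved 0.8 units further apart.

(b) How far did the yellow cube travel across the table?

2.4

The yellow cube was near (11.1, 3.4) before and (12.3, 1.3) after, so it travelled √(1.2² + 2.1²) ≈ 2.4 units.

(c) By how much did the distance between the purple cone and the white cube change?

-1.6

Before: roughly 3.7 units apart; after: 2.1. That's 1.6 units closer together.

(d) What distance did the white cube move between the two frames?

1.4

The white cube was near (9.0, 2.1) before and (10.0, 3.1) after, so it travelled √(1.0² + 1.0²) ≈ 1.4 units.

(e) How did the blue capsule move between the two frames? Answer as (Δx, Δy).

(-0.7, -0.1)

The blue capsule started near (4.7, 4.6) and ended near (4.0, 4.5).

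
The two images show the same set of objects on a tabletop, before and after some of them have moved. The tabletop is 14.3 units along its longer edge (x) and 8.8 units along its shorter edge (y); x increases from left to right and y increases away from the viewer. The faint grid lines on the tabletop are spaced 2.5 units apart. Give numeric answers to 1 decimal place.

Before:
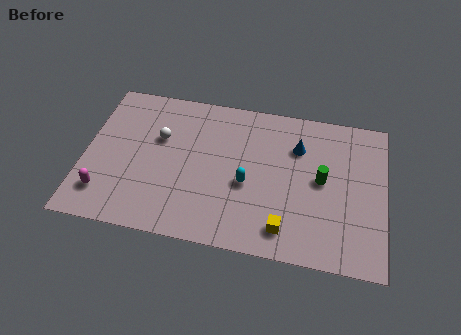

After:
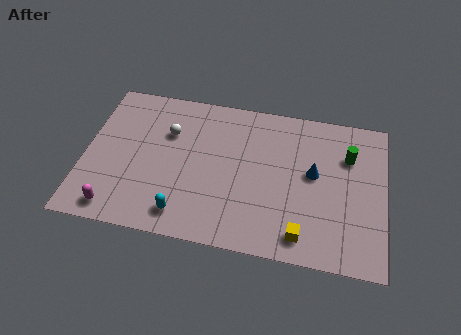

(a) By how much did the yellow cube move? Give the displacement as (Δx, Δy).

(0.8, -0.2)

The yellow cube started near (9.7, 1.5) and ended near (10.5, 1.3).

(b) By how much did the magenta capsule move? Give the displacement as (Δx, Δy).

(0.6, -0.8)

From the two frames, the magenta capsule sits at roughly (1.1, 1.9) before and (1.7, 1.1) after.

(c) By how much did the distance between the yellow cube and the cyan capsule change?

+2.7

The distance was about 2.9 in the first image and 5.6 in the second, so they moved 2.7 units further apart.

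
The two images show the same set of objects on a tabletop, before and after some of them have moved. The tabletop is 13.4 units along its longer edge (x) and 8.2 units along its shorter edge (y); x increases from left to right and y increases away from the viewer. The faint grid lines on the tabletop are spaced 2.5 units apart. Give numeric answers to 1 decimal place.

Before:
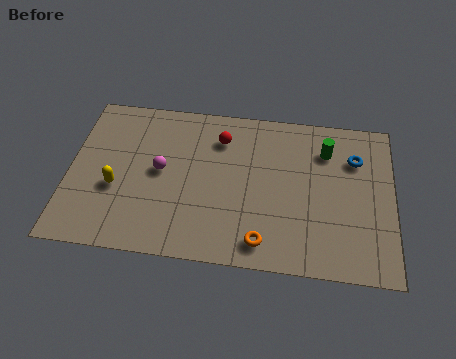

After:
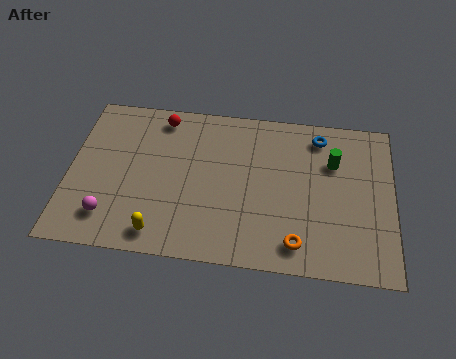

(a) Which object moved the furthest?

the magenta sphere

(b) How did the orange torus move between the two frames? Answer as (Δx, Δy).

(1.4, 0.1)

From the two frames, the orange torus sits at roughly (8.1, 1.2) before and (9.5, 1.3) after.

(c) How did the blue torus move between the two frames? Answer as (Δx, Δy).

(-1.5, 1.0)

The blue torus was at about (11.8, 5.9) and moved to about (10.3, 6.9).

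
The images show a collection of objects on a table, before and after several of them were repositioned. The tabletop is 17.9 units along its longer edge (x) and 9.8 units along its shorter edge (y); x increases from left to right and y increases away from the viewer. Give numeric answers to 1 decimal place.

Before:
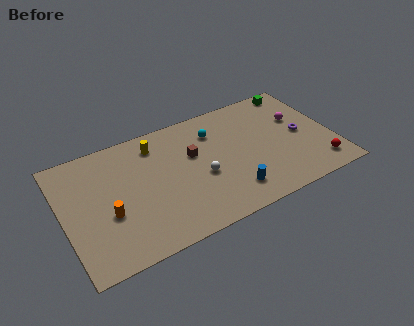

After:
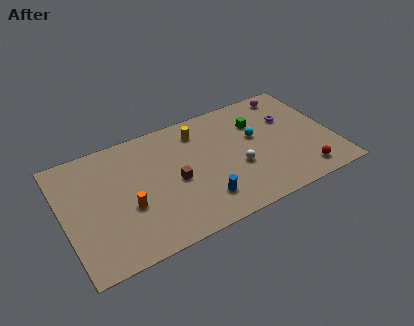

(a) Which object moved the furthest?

the green cube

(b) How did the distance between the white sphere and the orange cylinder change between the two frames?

+1.1

They were about 6.2 units apart before and 7.3 after — 1.1 units further apart.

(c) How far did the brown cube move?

2.1

From (8.7, 6.1) to (7.3, 4.5), the brown cube covered √(1.4² + 1.6²) ≈ 2.1 units.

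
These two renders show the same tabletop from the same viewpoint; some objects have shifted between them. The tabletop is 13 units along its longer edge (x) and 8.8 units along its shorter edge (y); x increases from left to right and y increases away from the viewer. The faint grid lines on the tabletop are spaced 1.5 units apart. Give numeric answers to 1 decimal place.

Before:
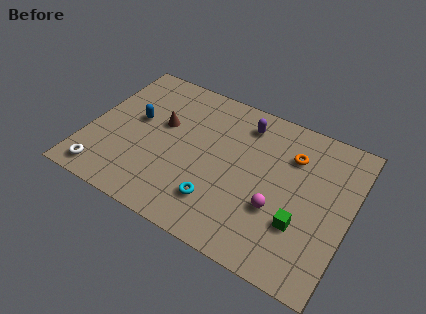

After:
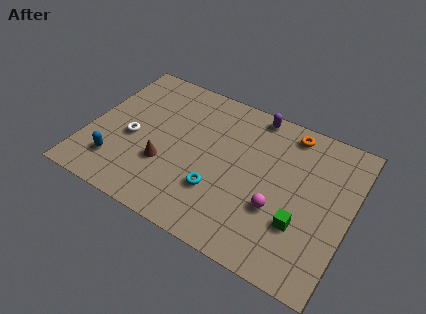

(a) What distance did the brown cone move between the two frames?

2.4

From (3.5, 5.3) to (4.0, 3.0), the brown cone covered √(0.5² + 2.3²) ≈ 2.4 units.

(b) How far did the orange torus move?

1.3

The orange torus moved from about (9.9, 6.4) to (9.6, 7.7), a distance of √(0.3² + 1.3²) ≈ 1.3.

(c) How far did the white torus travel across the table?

2.9

The white torus moved from about (1.2, 1.1) to (2.2, 3.8), a distance of √(1.0² + 2.7²) ≈ 2.9.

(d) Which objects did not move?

the magenta sphere and the green cube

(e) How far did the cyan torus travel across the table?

0.6

From (6.8, 2.1) to (6.7, 2.7), the cyan torus covered √(0.1² + 0.6²) ≈ 0.6 units.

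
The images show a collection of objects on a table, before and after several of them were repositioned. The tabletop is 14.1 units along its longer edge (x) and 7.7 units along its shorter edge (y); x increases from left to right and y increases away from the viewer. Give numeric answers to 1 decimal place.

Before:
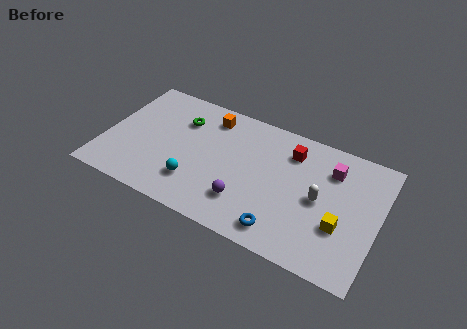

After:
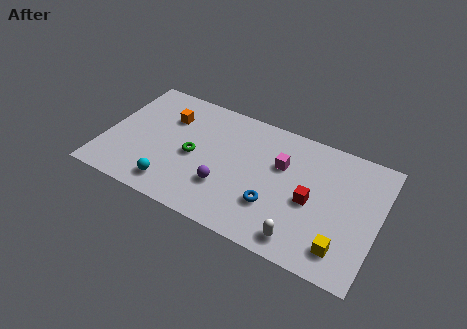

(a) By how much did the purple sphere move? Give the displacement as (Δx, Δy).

(-1.1, 0.4)

The purple sphere started near (7.5, 2.0) and ended near (6.4, 2.4).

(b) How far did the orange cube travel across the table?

2.3

The orange cube was near (5.1, 6.4) before and (3.0, 5.5) after, so it travelled √(2.1² + 0.9²) ≈ 2.3 units.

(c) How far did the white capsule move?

2.8

The white capsule was near (11.1, 3.8) before and (10.5, 1.1) after, so it travelled √(0.6² + 2.7²) ≈ 2.8 units.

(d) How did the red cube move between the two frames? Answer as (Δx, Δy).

(1.3, -2.5)

From the two frames, the red cube sits at roughly (9.4, 6.0) before and (10.7, 3.5) after.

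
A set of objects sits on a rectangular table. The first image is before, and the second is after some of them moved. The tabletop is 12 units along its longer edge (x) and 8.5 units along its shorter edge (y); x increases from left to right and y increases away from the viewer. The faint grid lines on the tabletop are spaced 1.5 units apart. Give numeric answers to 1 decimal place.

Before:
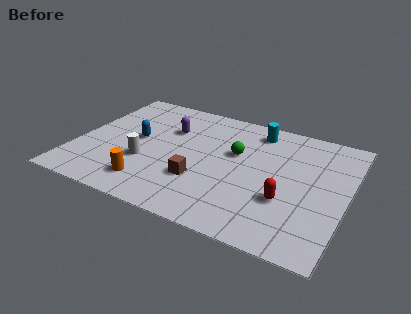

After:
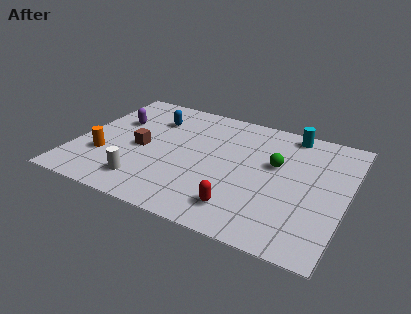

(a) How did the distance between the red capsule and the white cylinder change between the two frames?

-2.0

The distance was about 6.3 in the first image and 4.3 in the second, so they moved 2.0 units closer together.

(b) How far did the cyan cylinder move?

1.6

From (7.7, 7.2) to (9.2, 7.6), the cyan cylinder covered √(1.5² + 0.4²) ≈ 1.6 units.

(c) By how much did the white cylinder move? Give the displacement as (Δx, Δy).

(0.2, -1.4)

The white cylinder was at about (3.2, 3.0) and moved to about (3.4, 1.6).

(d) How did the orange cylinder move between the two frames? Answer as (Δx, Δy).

(-2.2, 1.1)

From the two frames, the orange cylinder sits at roughly (3.6, 1.6) before and (1.4, 2.7) after.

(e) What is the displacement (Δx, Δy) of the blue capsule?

(0.5, 1.8)

The blue capsule was at about (2.6, 4.5) and moved to about (3.1, 6.3).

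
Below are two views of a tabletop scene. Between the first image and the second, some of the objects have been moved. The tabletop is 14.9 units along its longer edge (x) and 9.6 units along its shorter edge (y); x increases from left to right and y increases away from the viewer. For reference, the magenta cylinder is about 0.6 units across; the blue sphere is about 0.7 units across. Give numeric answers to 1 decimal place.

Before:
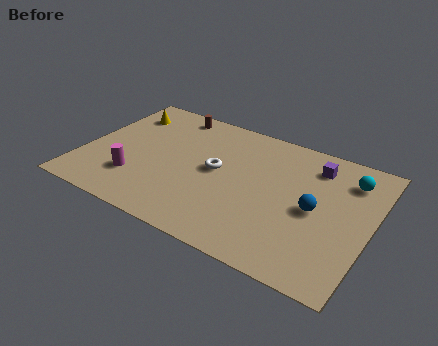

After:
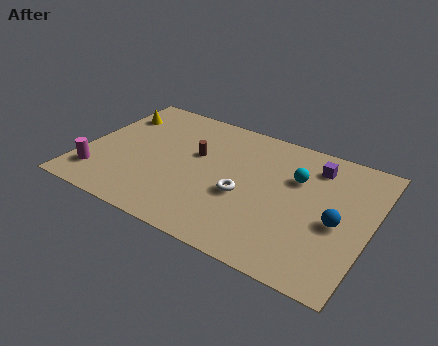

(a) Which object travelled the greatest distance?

the brown cylinder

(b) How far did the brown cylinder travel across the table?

3.2

The brown cylinder moved from about (3.9, 8.5) to (5.7, 5.8), a distance of √(1.8² + 2.7²) ≈ 3.2.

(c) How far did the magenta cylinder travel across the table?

2.0

From (3.0, 2.6) to (1.1, 2.0), the magenta cylinder covered √(1.9² + 0.6²) ≈ 2.0 units.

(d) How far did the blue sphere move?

1.3

From (12.1, 4.6) to (13.3, 4.2), the blue sphere covered √(1.2² + 0.4²) ≈ 1.3 units.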